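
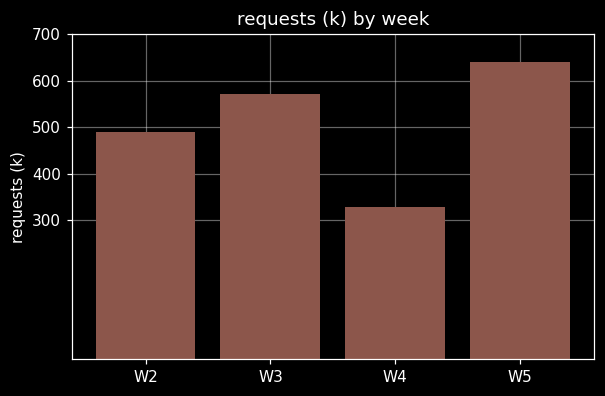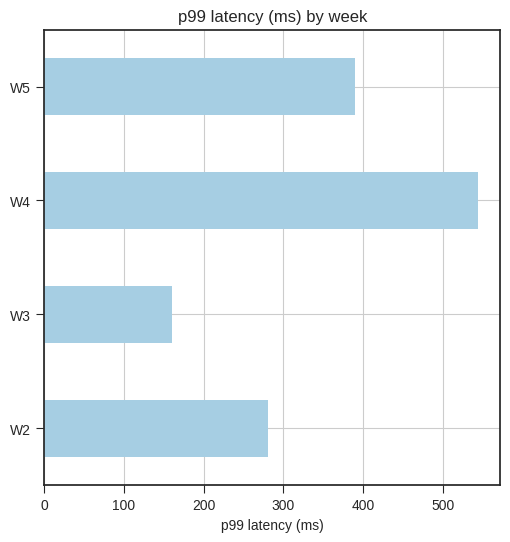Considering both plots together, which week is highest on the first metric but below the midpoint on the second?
Chart 2 median p99 latency (ms) ≈ 350; below-median weeks: W2, W3. Among those, W3 has the highest requests (k) (≈ 600).

W3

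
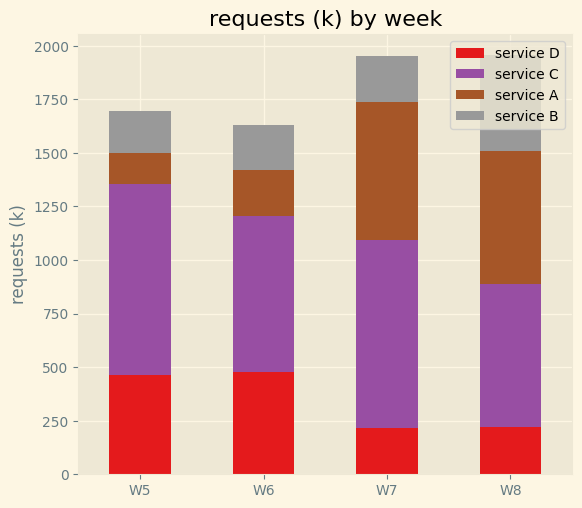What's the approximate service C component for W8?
service C top ≈ 800, bottom ≈ 200; segment ≈ 600.

≈ 600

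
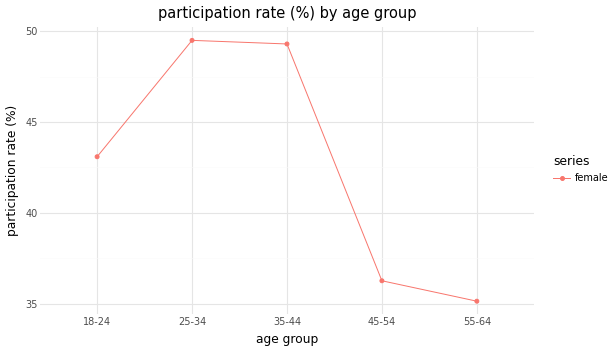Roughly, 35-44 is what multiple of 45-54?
≈ 1.39×

35-44 ≈ 50, 45-54 ≈ 36; 50/36 ≈ 1.39.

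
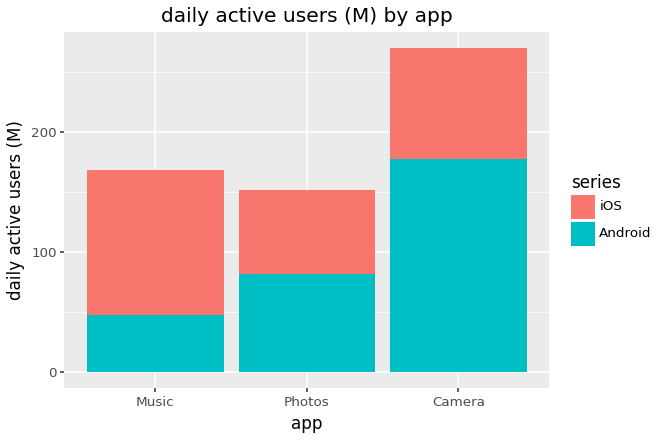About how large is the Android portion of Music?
≈ 50

Android top ≈ 50, bottom ≈ 0; segment ≈ 50.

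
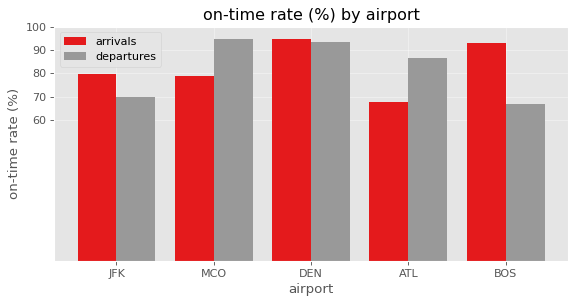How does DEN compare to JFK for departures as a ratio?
DEN ≈ 90, JFK ≈ 70; 90/70 ≈ 1.29.

≈ 1.29×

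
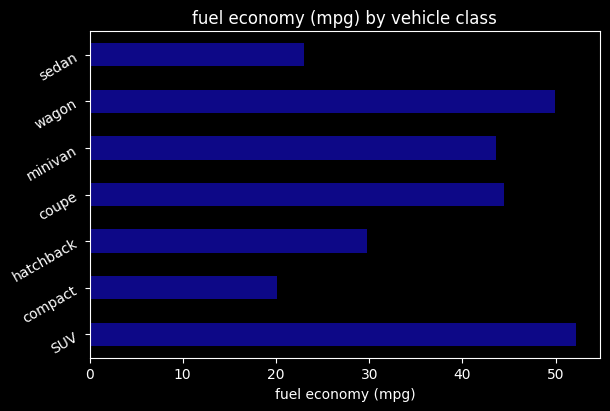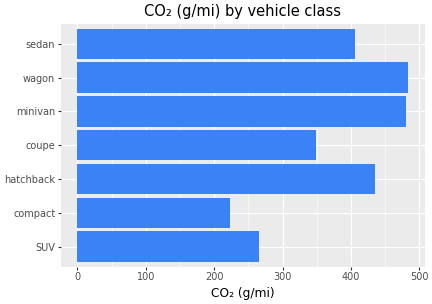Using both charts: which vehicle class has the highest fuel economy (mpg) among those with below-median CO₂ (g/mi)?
Chart 2 median CO₂ (g/mi) ≈ 400; below-median vehicle classes: SUV, compact, coupe. Among those, SUV has the highest fuel economy (mpg) (≈ 50).

SUV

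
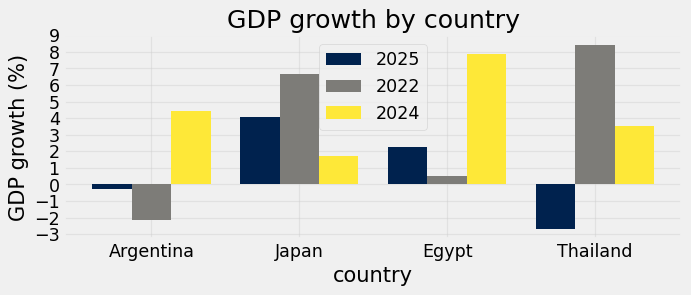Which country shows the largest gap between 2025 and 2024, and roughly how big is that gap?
Thailand, ≈ 7 %

Thailand: 2025 ≈ -3, 2024 ≈ 4 → gap ≈ 7. Next-largest (Egypt) is only ≈ 6.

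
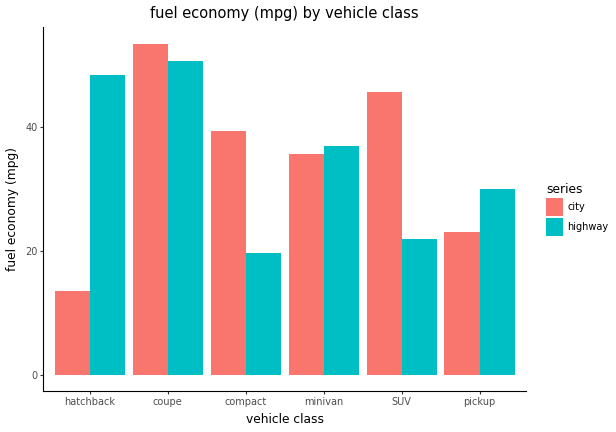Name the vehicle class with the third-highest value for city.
compact

Top 4 for city: coupe ≈ 55, SUV ≈ 45, compact ≈ 40, minivan ≈ 35.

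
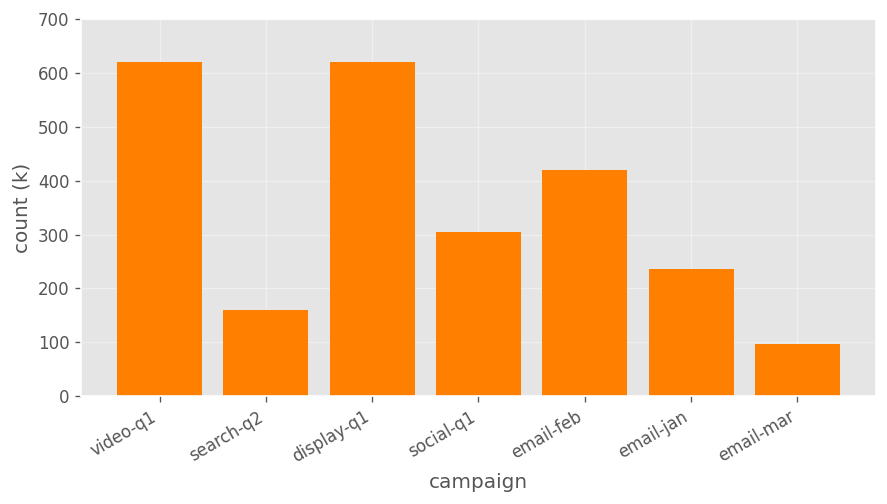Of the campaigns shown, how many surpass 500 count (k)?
Above 500: video-q1, display-q1.

2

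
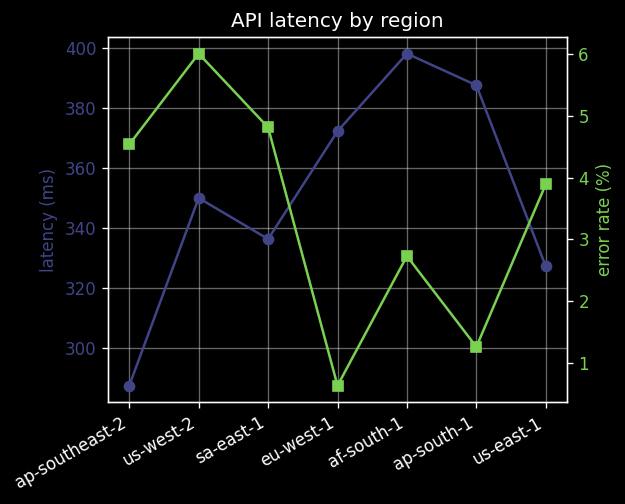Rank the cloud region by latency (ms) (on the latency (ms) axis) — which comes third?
eu-west-1

Top 4 (on the latency (ms) axis): af-south-1 ≈ 400, ap-south-1 ≈ 390, eu-west-1 ≈ 370, us-west-2 ≈ 350.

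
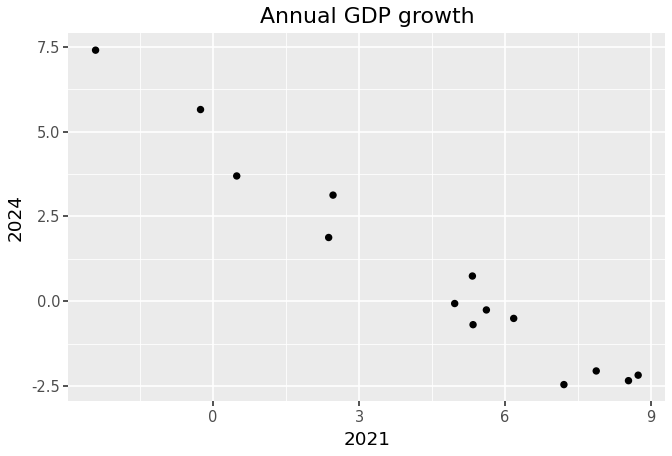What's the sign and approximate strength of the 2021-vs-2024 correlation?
Points are negatively correlated; strong (|r| ≈ 1.0).

negative, strong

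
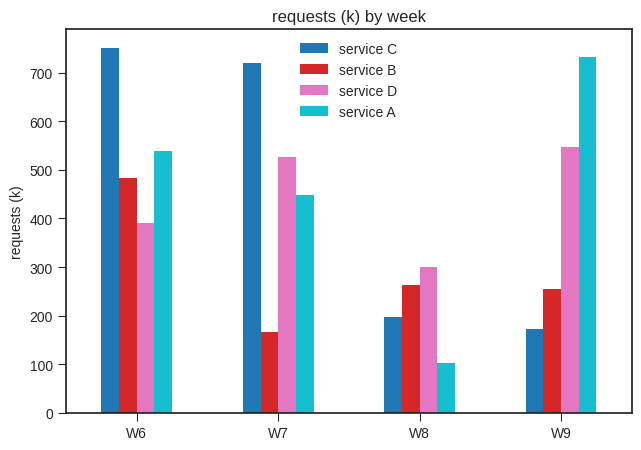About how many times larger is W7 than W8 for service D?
W7 ≈ 500, W8 ≈ 300; 500/300 ≈ 1.67.

≈ 1.67×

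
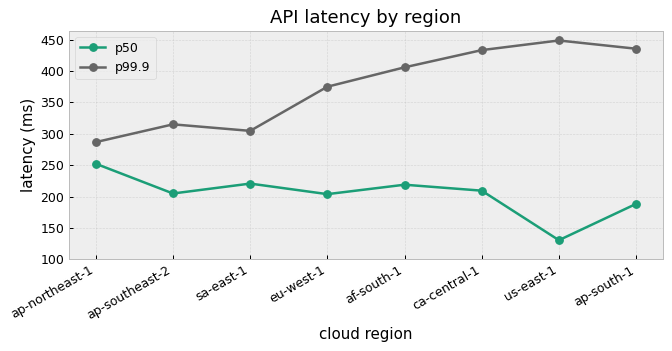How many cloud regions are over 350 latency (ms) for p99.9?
Above 350: eu-west-1, af-south-1, ca-central-1, us-east-1, ap-south-1.

5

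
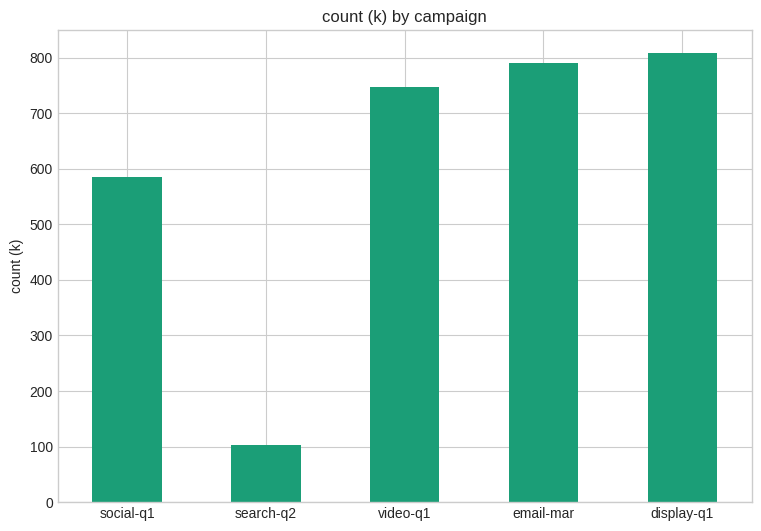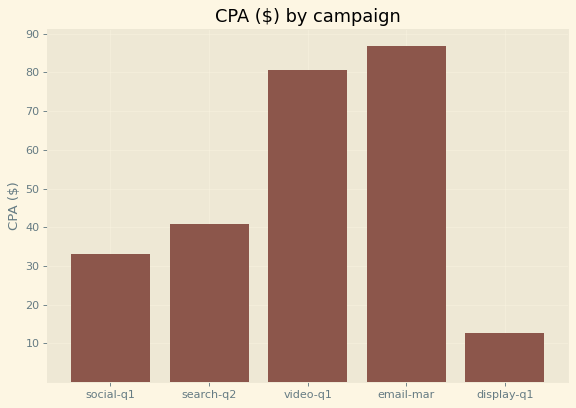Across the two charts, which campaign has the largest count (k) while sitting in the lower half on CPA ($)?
display-q1

Chart 2 median CPA ($) ≈ 40; below-median campaigns: social-q1, display-q1. Among those, display-q1 has the highest count (k) (≈ 800).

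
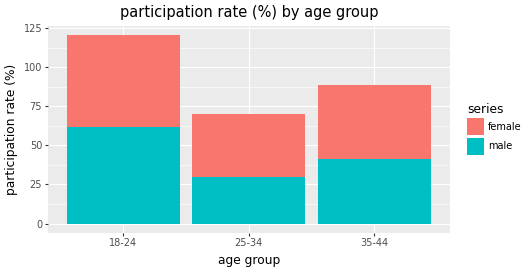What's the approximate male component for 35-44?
≈ 40

male top ≈ 40, bottom ≈ 0; segment ≈ 40.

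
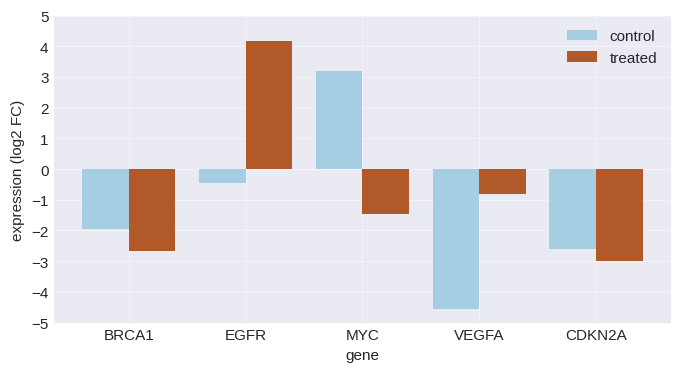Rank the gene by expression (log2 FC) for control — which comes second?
Top 3 for control: MYC ≈ 3, EGFR ≈ 0, BRCA1 ≈ -2.

EGFR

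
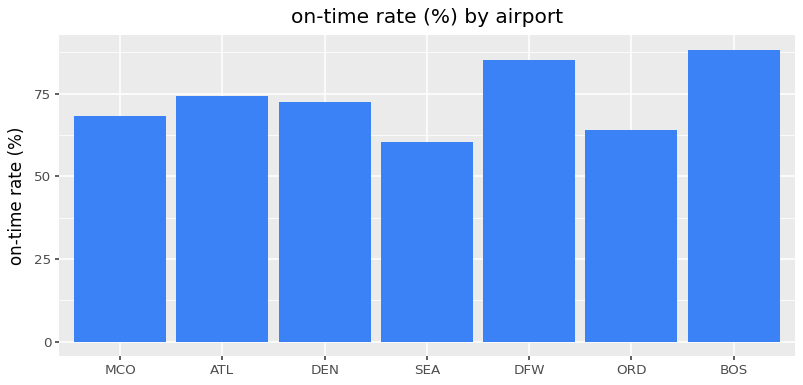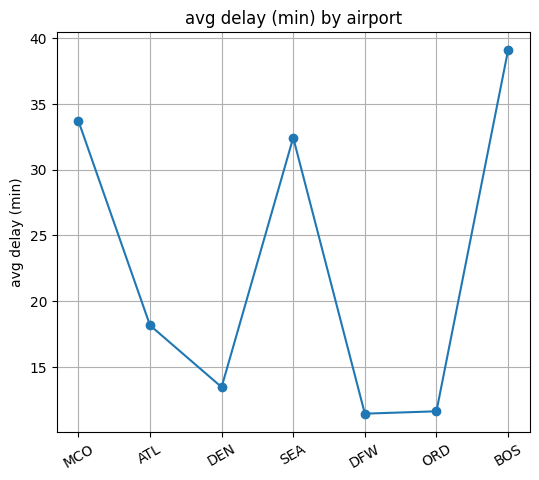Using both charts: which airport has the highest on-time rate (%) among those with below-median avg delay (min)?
Chart 2 median avg delay (min) ≈ 20; below-median airports: DEN, DFW, ORD. Among those, DFW has the highest on-time rate (%) (≈ 90).

DFW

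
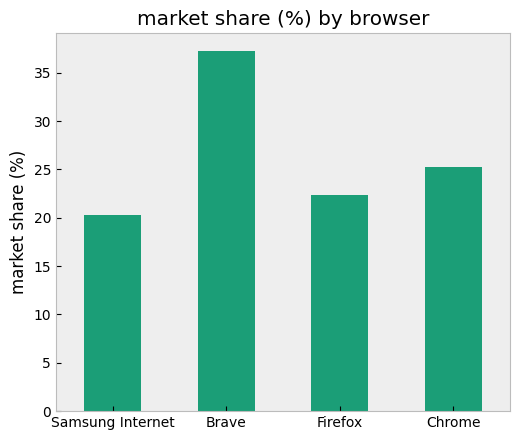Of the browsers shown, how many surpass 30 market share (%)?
1

Above 30: Brave.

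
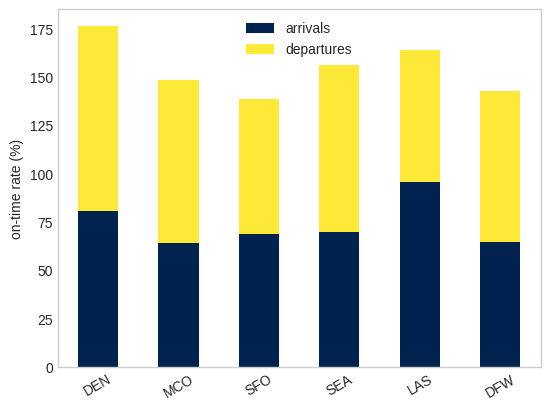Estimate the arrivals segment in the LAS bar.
≈ 100

arrivals top ≈ 100, bottom ≈ 0; segment ≈ 100.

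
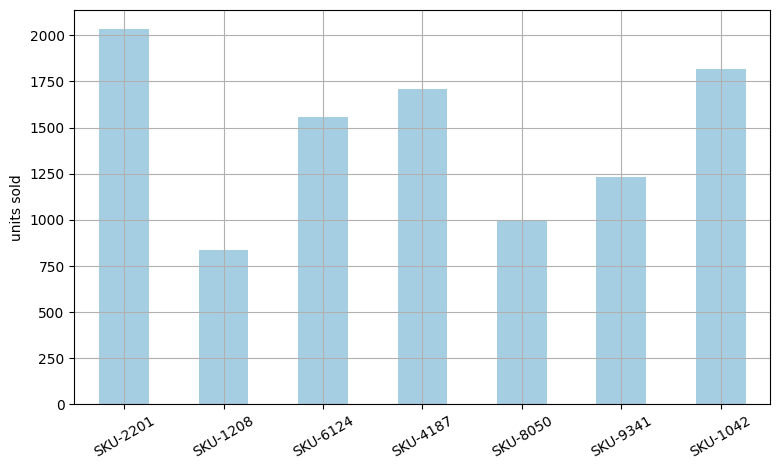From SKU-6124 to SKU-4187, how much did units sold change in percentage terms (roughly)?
≈ +12.5%

SKU-6124 ≈ 1600, SKU-4187 ≈ 1800; (1800 − 1600) / 1600 ≈ +12.5%.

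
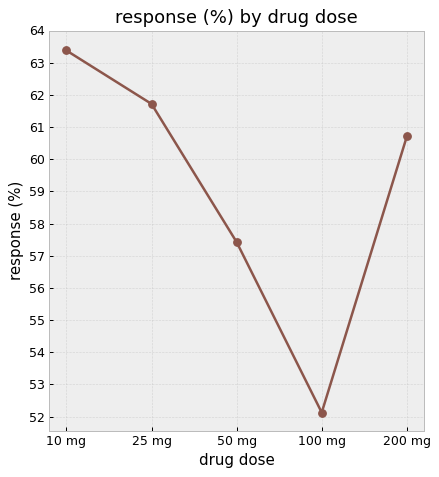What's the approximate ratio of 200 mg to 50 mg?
≈ 1.07×

200 mg ≈ 61, 50 mg ≈ 57; 61/57 ≈ 1.07.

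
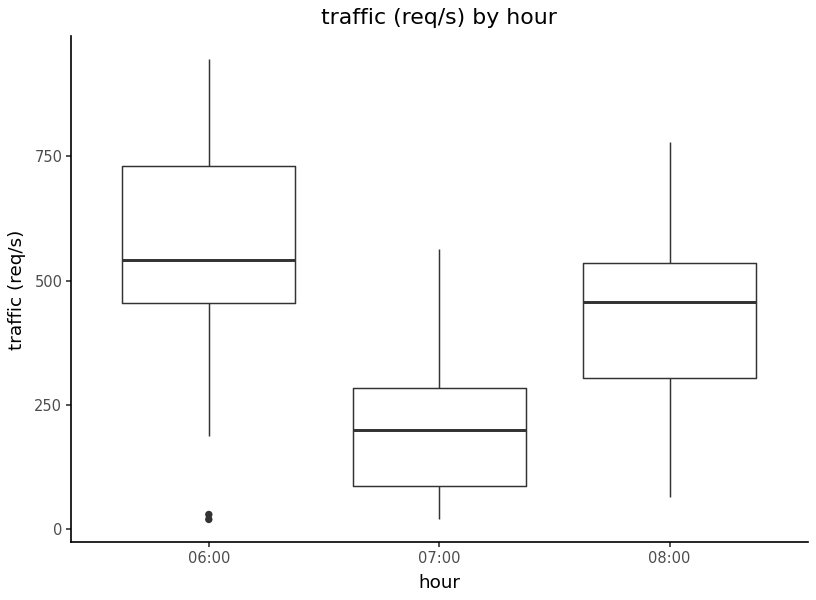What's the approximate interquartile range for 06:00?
Q3 ≈ 750, Q1 ≈ 450; IQR ≈ 300.

≈ 300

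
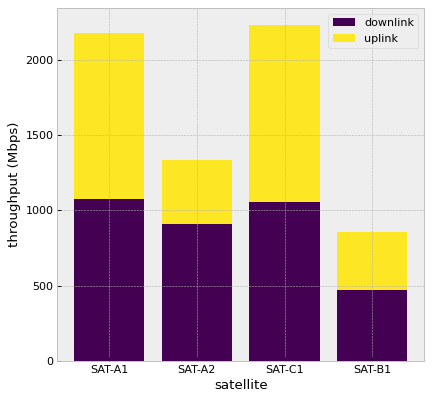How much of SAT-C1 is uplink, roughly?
uplink top ≈ 2200, bottom ≈ 1000; segment ≈ 1200.

≈ 1200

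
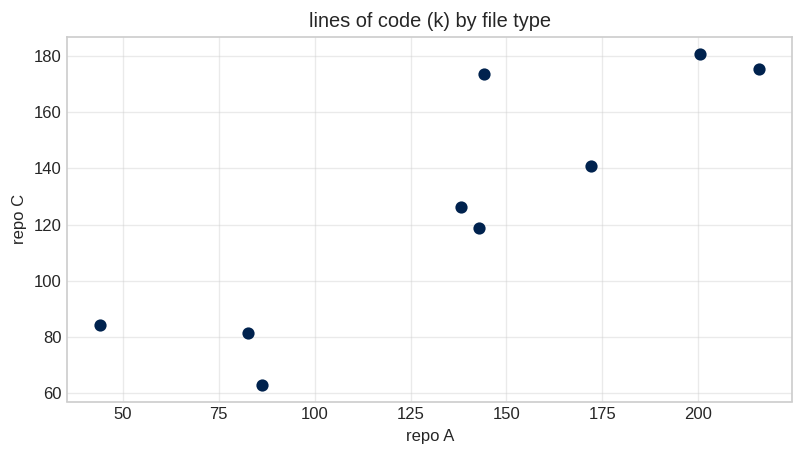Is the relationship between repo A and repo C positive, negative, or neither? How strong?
positive, strong

Points are positively correlated; strong (|r| ≈ 0.9).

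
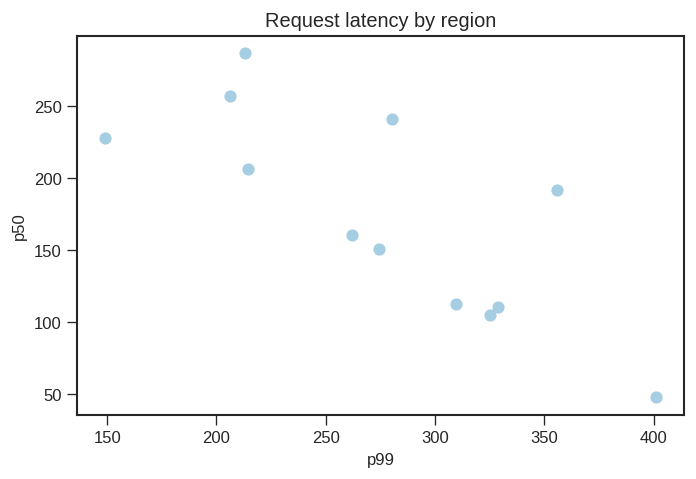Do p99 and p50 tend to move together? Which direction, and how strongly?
Points are negatively correlated; strong (|r| ≈ 0.8).

negative, strong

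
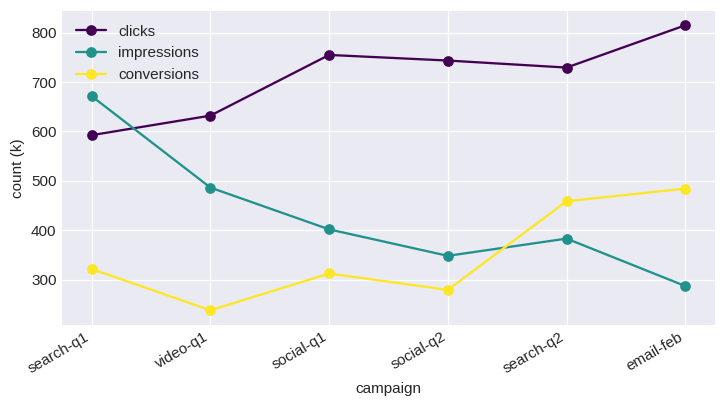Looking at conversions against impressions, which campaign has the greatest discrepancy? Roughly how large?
search-q1: conversions ≈ 300, impressions ≈ 650 → gap ≈ 350. Next-largest (video-q1) is only ≈ 250.

search-q1, ≈ 350 k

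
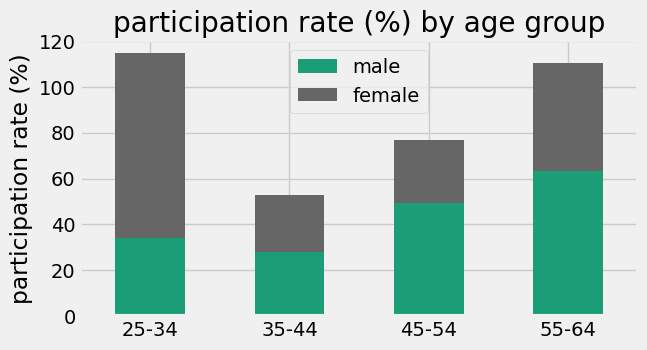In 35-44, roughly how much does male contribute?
≈ 30

male top ≈ 30, bottom ≈ 0; segment ≈ 30.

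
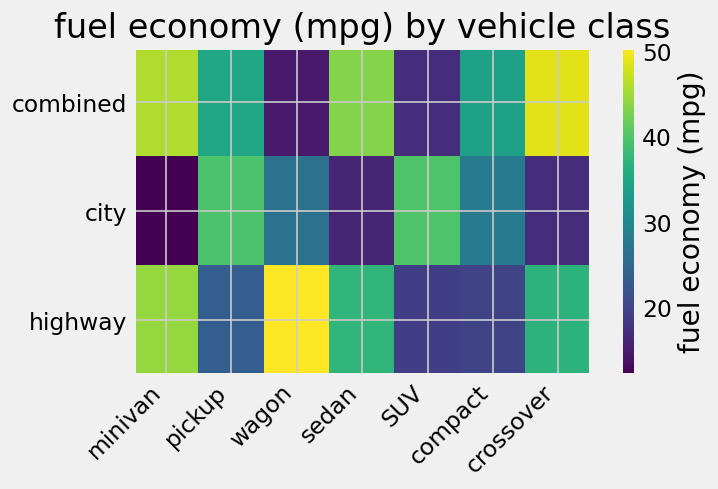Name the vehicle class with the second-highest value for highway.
minivan

Top 3 for highway: wagon ≈ 50, minivan ≈ 45, sedan ≈ 35.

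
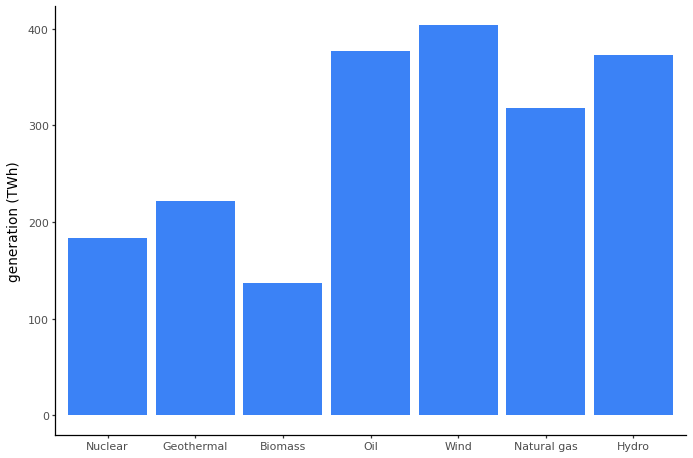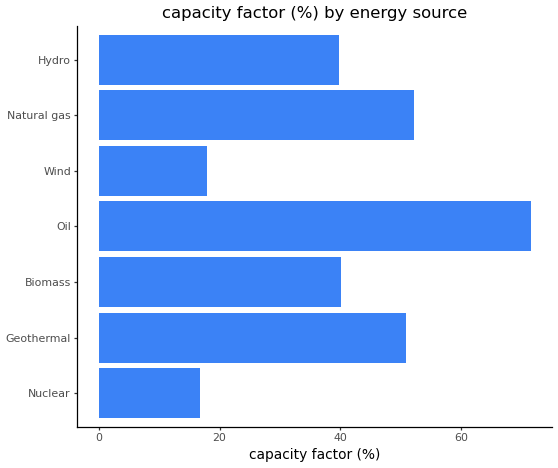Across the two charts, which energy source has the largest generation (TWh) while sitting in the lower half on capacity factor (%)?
Chart 2 median capacity factor (%) ≈ 40; below-median energy sources: Nuclear, Wind, Hydro. Among those, Wind has the highest generation (TWh) (≈ 400).

Wind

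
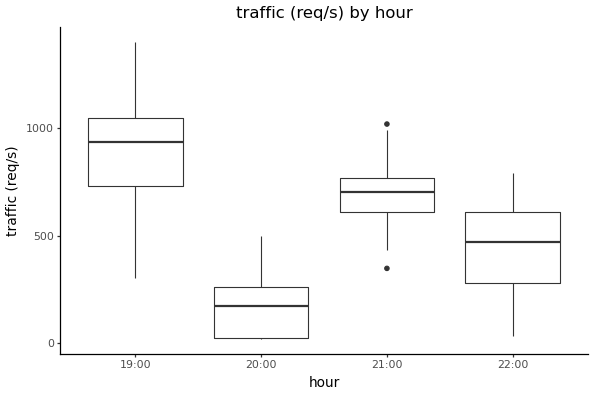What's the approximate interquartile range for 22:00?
≈ 300

Q3 ≈ 600, Q1 ≈ 300; IQR ≈ 300.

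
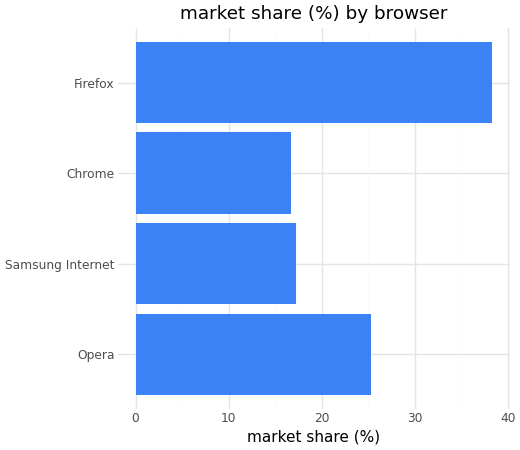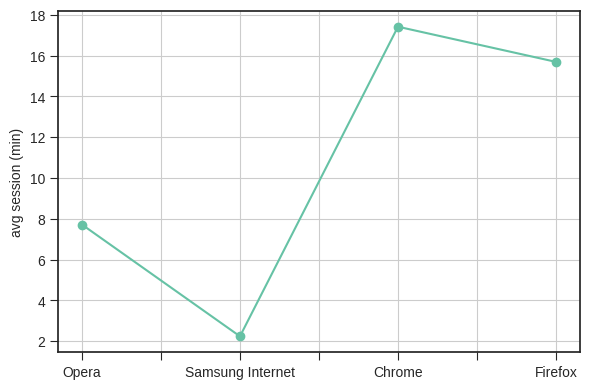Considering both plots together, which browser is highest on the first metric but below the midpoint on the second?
Opera

Chart 2 median avg session (min) ≈ 12; below-median browsers: Opera, Samsung Internet. Among those, Opera has the highest market share (%) (≈ 25).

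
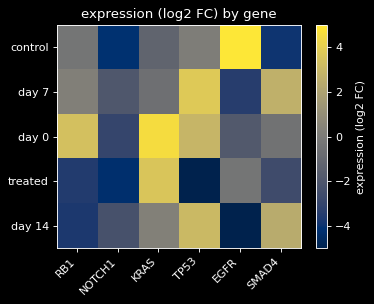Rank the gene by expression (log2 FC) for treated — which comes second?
Top 3 for treated: KRAS ≈ 4, EGFR ≈ 0, SMAD4 ≈ -3.

EGFR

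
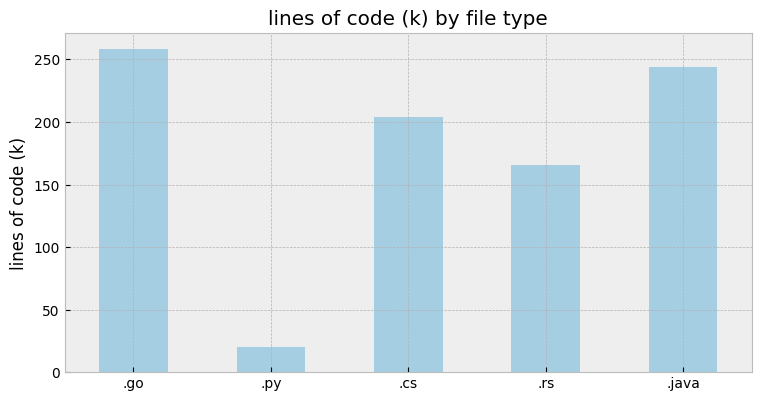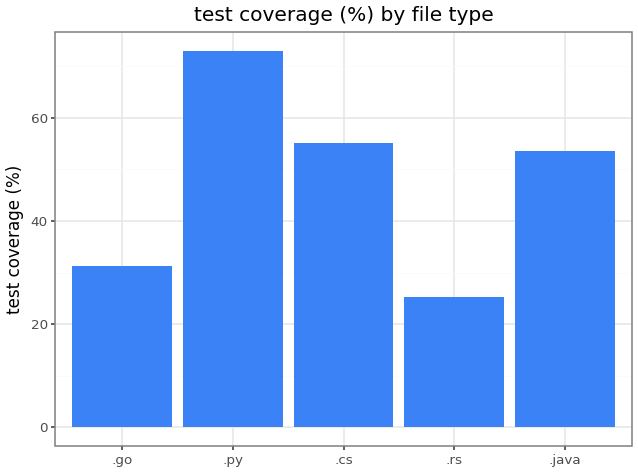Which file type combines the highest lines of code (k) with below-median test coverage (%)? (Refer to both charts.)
.go

Chart 2 median test coverage (%) ≈ 50; below-median file types: .go, .rs. Among those, .go has the highest lines of code (k) (≈ 250).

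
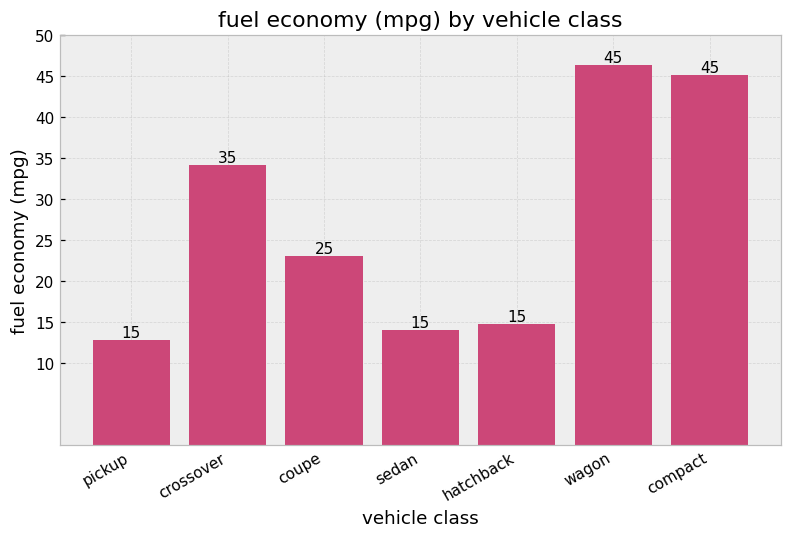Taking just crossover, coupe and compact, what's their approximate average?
≈ 35

(35 + 25 + 45) / 3 ≈ 35.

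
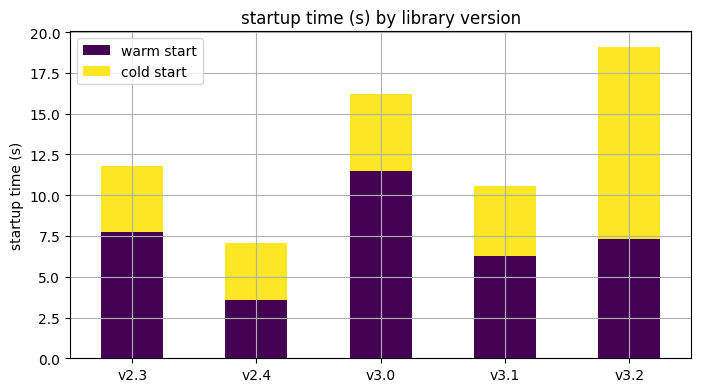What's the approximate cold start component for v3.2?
cold start top ≈ 20, bottom ≈ 8; segment ≈ 12.

≈ 12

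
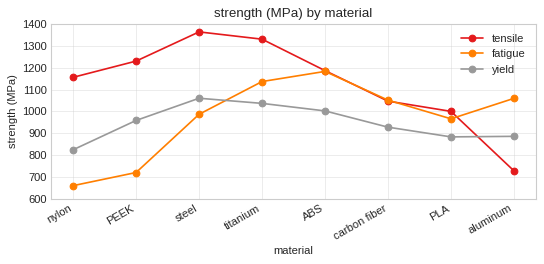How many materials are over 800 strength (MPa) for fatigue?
Above 800: steel, titanium, ABS, carbon fiber, PLA, aluminum.

6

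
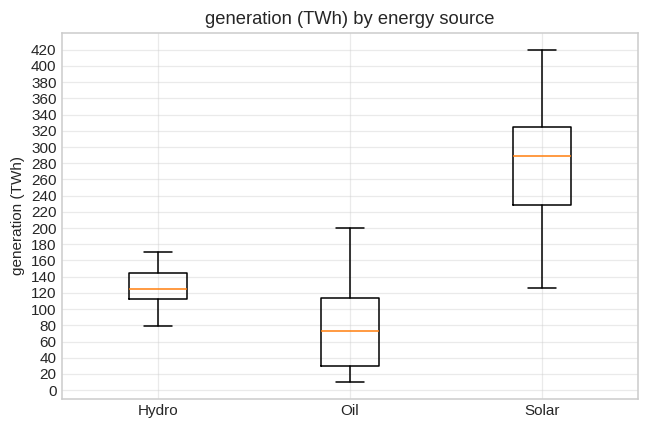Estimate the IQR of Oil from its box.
≈ 100

Q3 ≈ 120, Q1 ≈ 20; IQR ≈ 100.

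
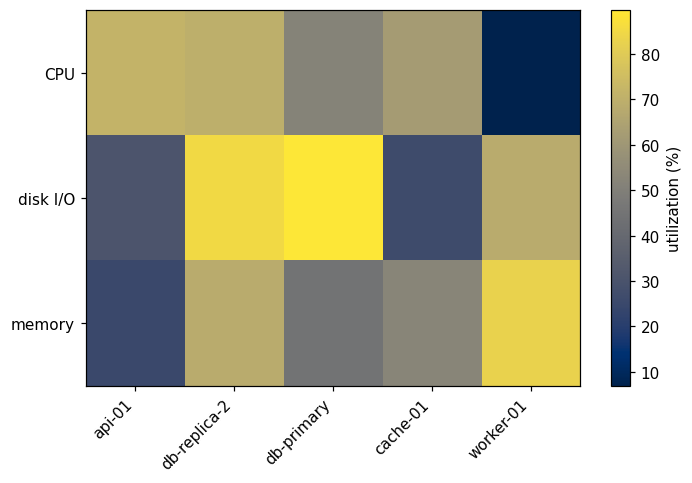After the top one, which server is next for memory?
Top 3 for memory: worker-01 ≈ 80, db-replica-2 ≈ 70, cache-01 ≈ 50.

db-replica-2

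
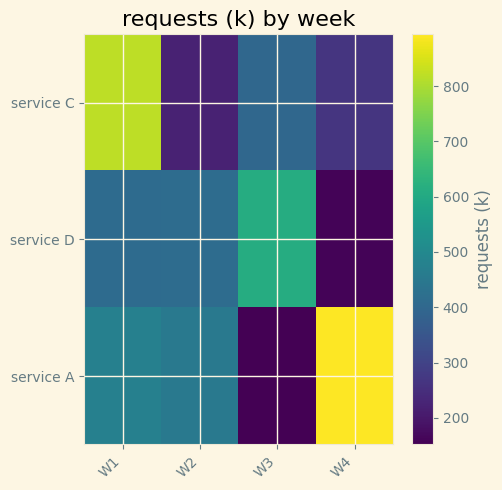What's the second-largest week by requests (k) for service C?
Top 3 for service C: W1 ≈ 800, W3 ≈ 400, W4 ≈ 300.

W3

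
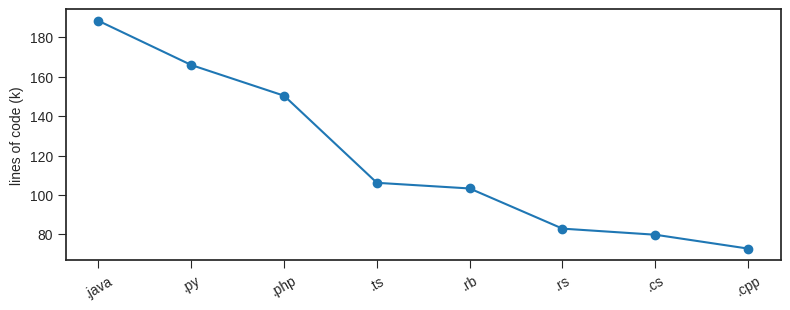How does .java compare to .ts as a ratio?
≈ 1.73×

.java ≈ 190, .ts ≈ 110; 190/110 ≈ 1.73.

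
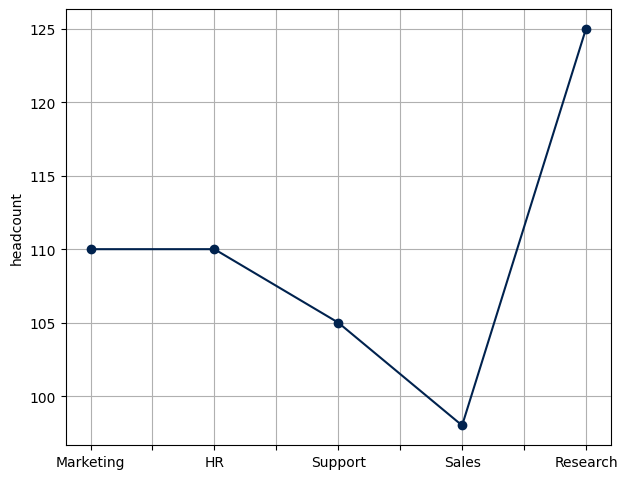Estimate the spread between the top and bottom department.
Max Research ≈ 125, min Sales ≈ 100; range ≈ 25.

≈ 25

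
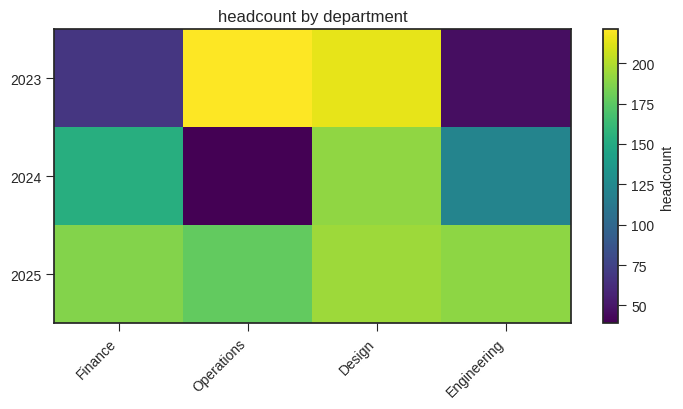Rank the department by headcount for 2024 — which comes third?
Engineering

Top 4 for 2024: Design ≈ 200, Finance ≈ 160, Engineering ≈ 120, Operations ≈ 40.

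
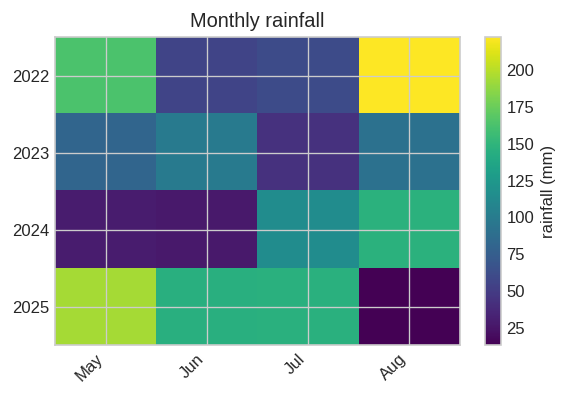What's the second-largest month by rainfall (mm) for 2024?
Top 3 for 2024: Aug ≈ 140, Jul ≈ 120, May ≈ 20.

Jul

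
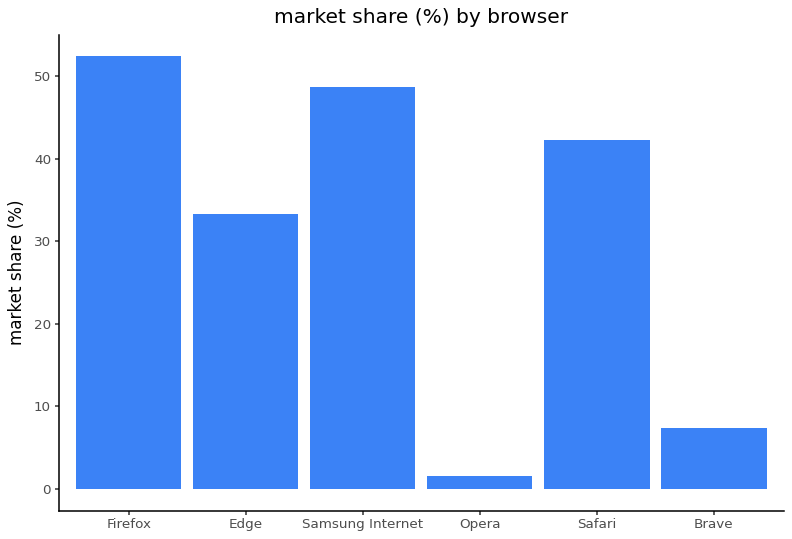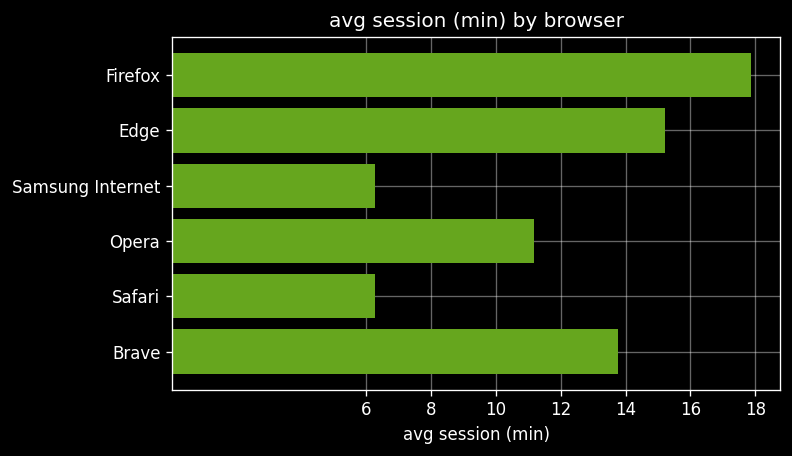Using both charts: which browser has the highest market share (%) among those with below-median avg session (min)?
Chart 2 median avg session (min) ≈ 12; below-median browsers: Samsung Internet, Opera, Safari. Among those, Samsung Internet has the highest market share (%) (≈ 50).

Samsung Internet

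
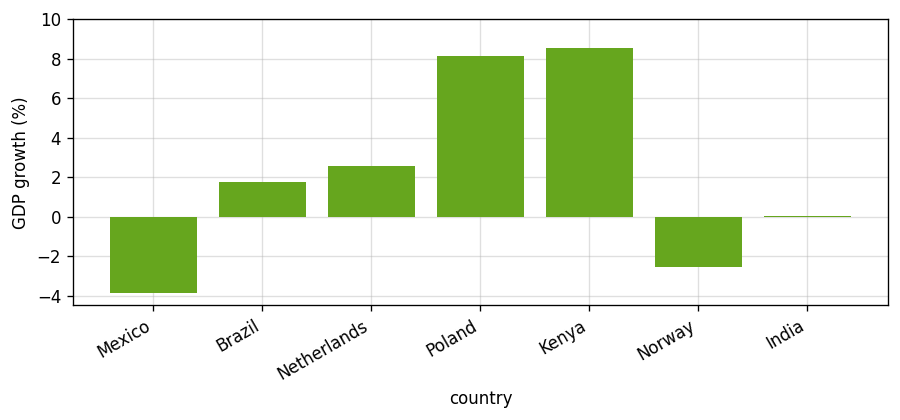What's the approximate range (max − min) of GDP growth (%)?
≈ 12

Max Kenya ≈ 8, min Mexico ≈ -4; range ≈ 12.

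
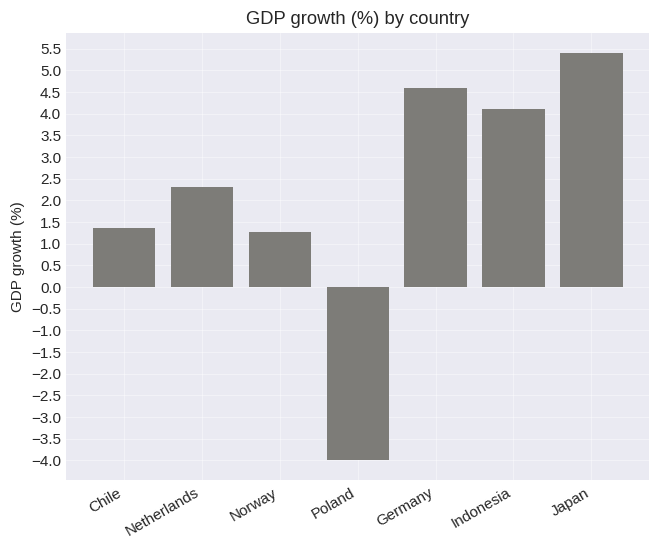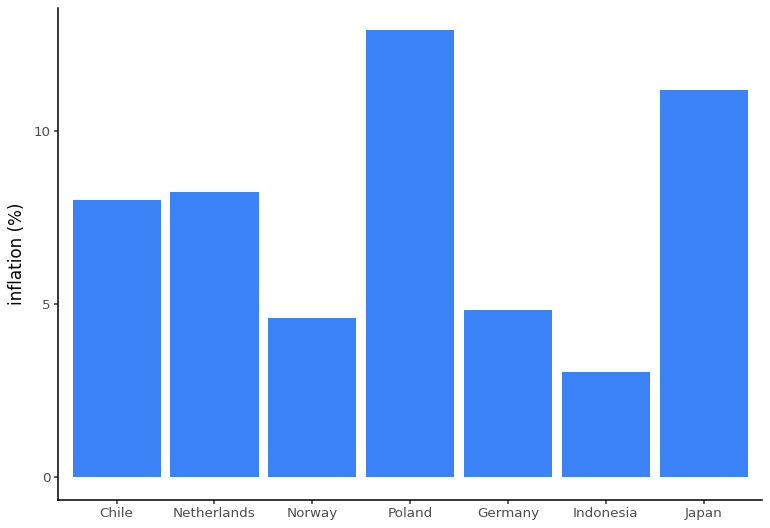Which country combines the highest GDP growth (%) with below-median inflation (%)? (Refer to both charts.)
Chart 2 median inflation (%) ≈ 8; below-median countries: Norway, Germany, Indonesia. Among those, Germany has the highest GDP growth (%) (≈ 4.5).

Germany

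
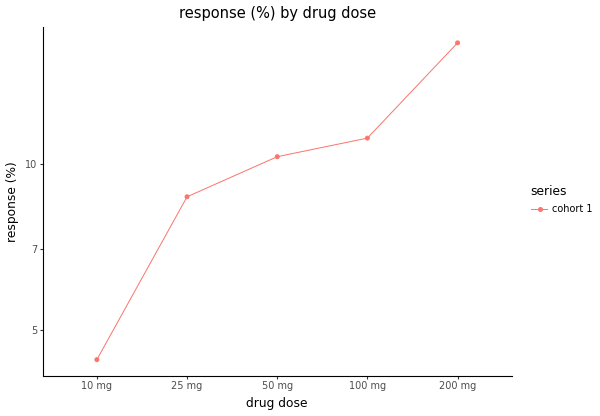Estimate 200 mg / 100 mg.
200 mg ≈ 16, 100 mg ≈ 12; 16/12 ≈ 1.33.

≈ 1.33×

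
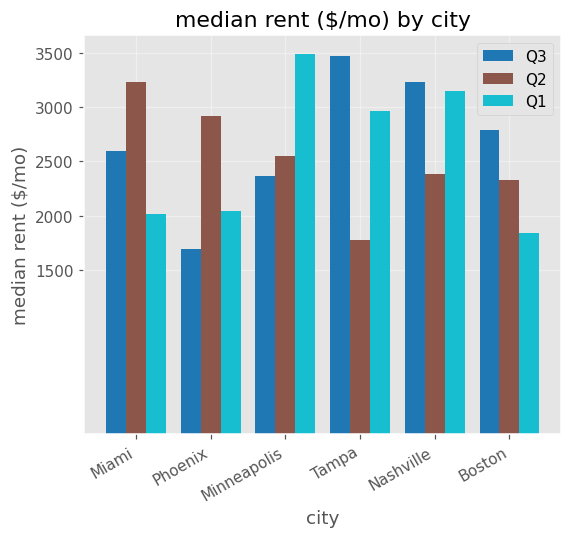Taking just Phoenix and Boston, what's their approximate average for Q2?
(3000 + 2500) / 2 ≈ 2750.

≈ 2750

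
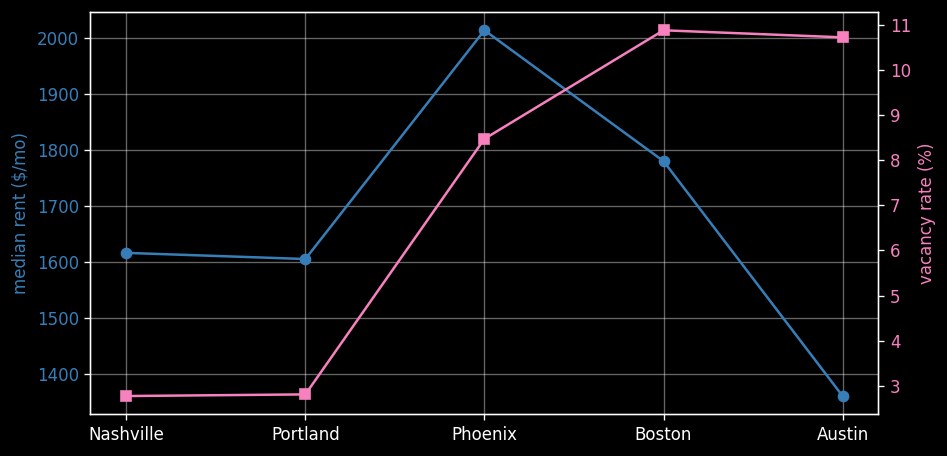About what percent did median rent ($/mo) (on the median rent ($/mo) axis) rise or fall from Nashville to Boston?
≈ +12.5%

Nashville ≈ 1600, Boston ≈ 1800; (1800 − 1600) / 1600 ≈ +12.5%.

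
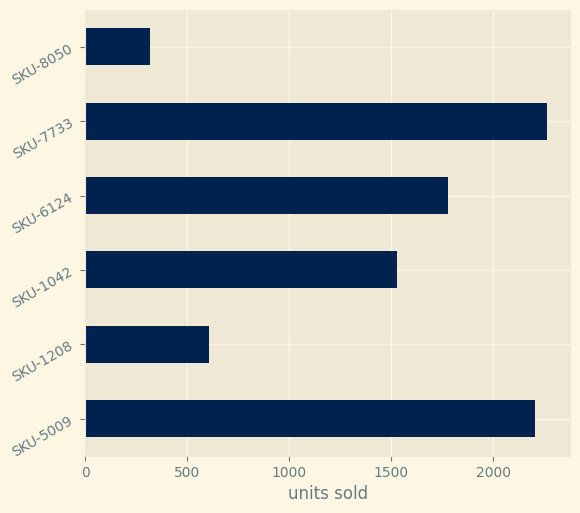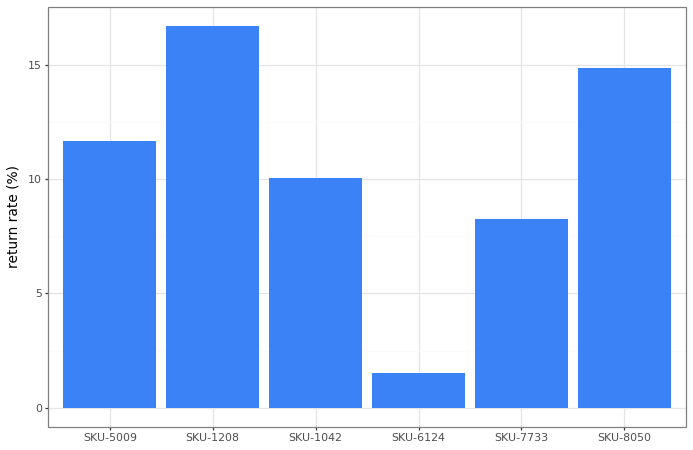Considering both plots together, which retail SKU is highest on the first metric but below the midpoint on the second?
Chart 2 median return rate (%) ≈ 10; below-median retail SKUs: SKU-1042, SKU-6124, SKU-7733. Among those, SKU-7733 has the highest units sold (≈ 2500).

SKU-7733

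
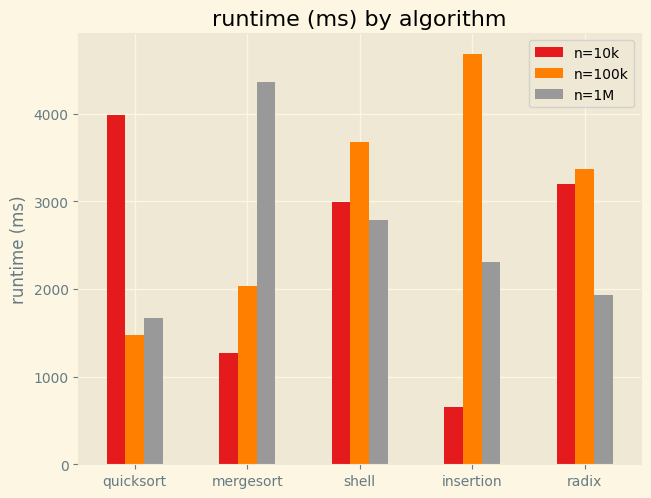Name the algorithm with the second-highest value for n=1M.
Top 3 for n=1M: mergesort ≈ 4500, shell ≈ 3000, insertion ≈ 2500.

shell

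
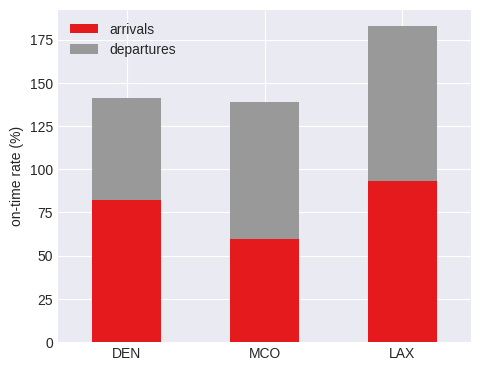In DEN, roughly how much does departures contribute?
≈ 60

departures top ≈ 140, bottom ≈ 80; segment ≈ 60.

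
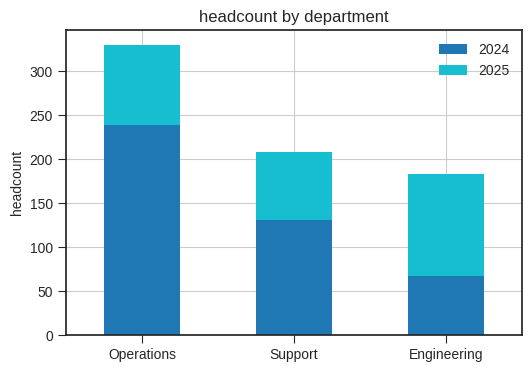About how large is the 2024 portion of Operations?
≈ 250

2024 top ≈ 250, bottom ≈ 0; segment ≈ 250.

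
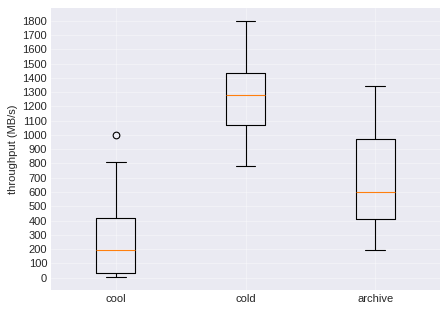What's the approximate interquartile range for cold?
≈ 300

Q3 ≈ 1400, Q1 ≈ 1100; IQR ≈ 300.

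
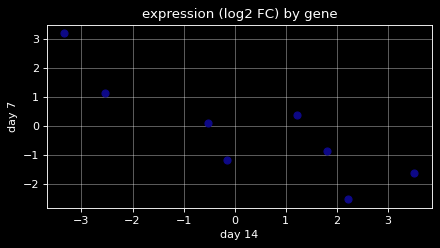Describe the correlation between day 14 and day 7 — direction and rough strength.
negative, strong

Points are negatively correlated; strong (|r| ≈ 0.9).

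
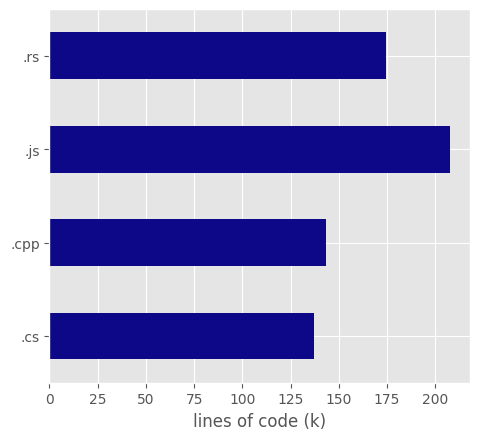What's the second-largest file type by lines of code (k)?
Top 3: .js ≈ 200, .rs ≈ 180, .cpp ≈ 140.

.rs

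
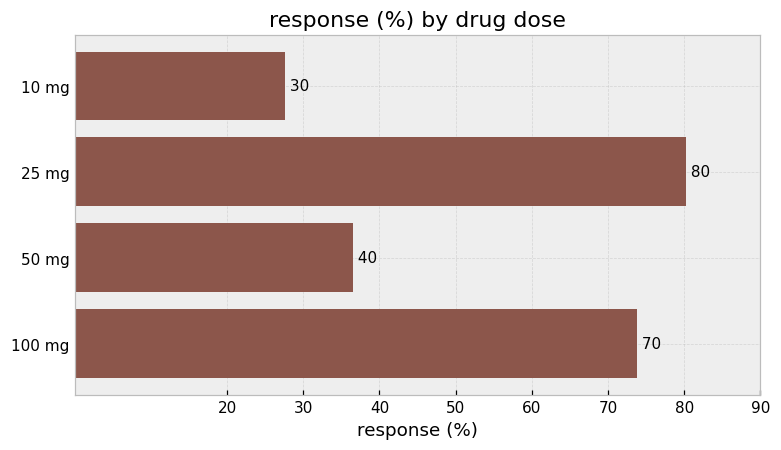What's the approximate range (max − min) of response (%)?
≈ 50

Max 25 mg ≈ 80, min 10 mg ≈ 30; range ≈ 50.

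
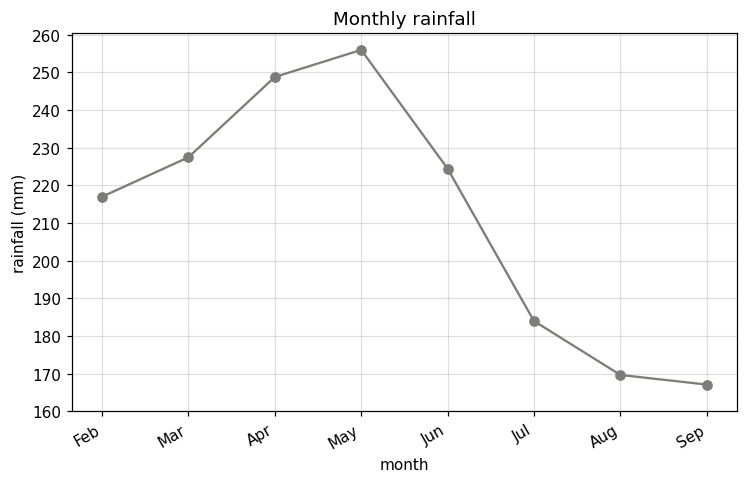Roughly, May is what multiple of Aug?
≈ 1.53×

May ≈ 260, Aug ≈ 170; 260/170 ≈ 1.53.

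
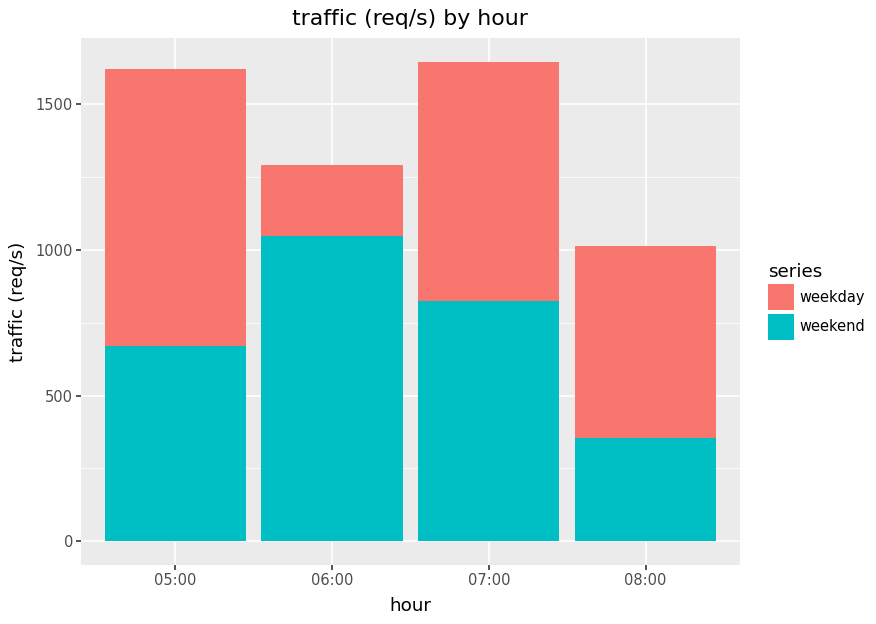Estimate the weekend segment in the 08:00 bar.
≈ 400

weekend top ≈ 400, bottom ≈ 0; segment ≈ 400.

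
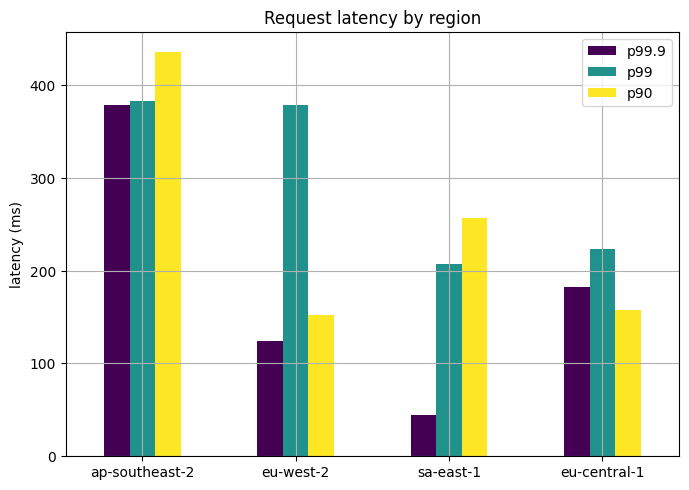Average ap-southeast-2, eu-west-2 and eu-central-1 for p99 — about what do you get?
≈ 333

(400 + 400 + 200) / 3 ≈ 333.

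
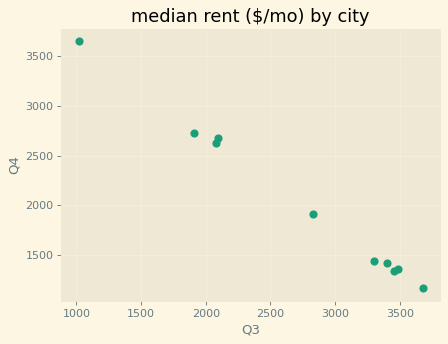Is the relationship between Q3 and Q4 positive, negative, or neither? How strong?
Points are negatively correlated; strong (|r| ≈ 1.0).

negative, strong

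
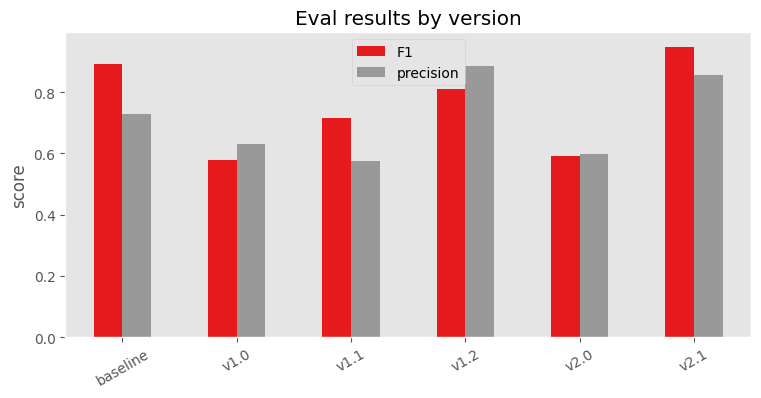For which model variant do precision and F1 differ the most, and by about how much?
baseline, ≈ 0.2

baseline: precision ≈ 0.7, F1 ≈ 0.9 → gap ≈ 0.2. Next-largest (v1.1) is only ≈ 0.1.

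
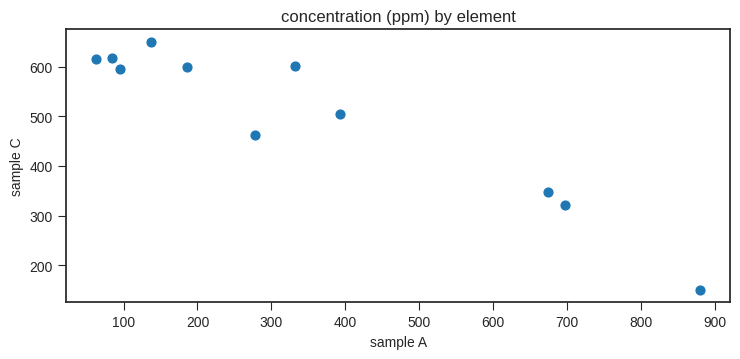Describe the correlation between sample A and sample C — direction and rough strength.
Points are negatively correlated; strong (|r| ≈ 1.0).

negative, strong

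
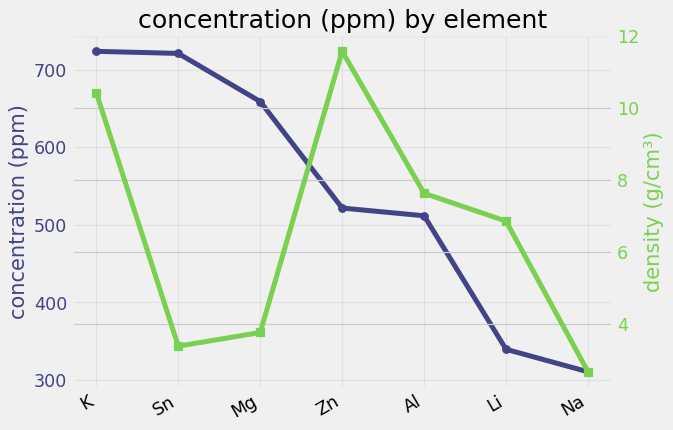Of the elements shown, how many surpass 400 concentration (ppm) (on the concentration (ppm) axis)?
Above 400: K, Sn, Mg, Zn, Al.

5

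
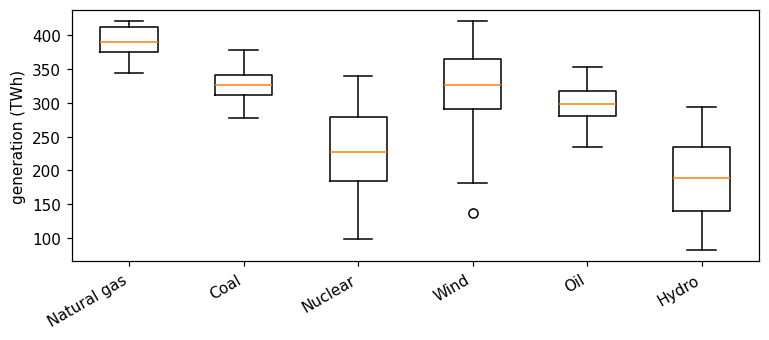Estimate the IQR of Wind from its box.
≈ 60

Q3 ≈ 360, Q1 ≈ 300; IQR ≈ 60.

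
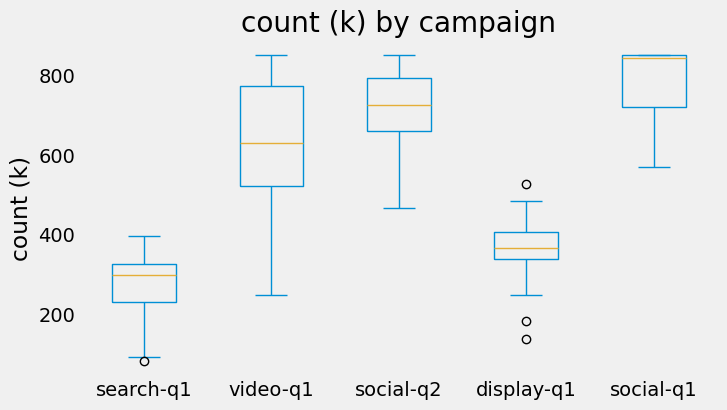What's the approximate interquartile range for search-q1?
≈ 100

Q3 ≈ 350, Q1 ≈ 250; IQR ≈ 100.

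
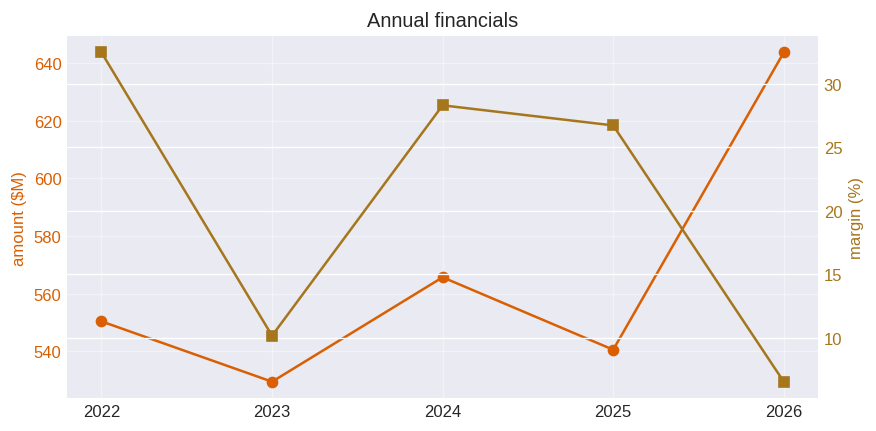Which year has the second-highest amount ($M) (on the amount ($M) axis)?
2024

Top 3 (on the amount ($M) axis): 2026 ≈ 640, 2024 ≈ 570, 2022 ≈ 550.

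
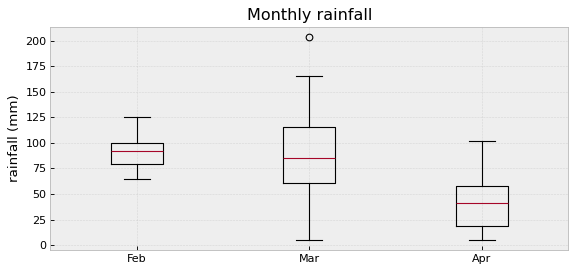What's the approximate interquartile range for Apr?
≈ 40

Q3 ≈ 60, Q1 ≈ 20; IQR ≈ 40.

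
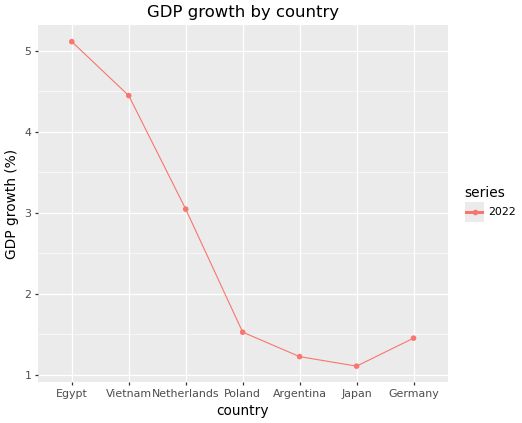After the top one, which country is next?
Vietnam

Top 3: Egypt ≈ 5.0, Vietnam ≈ 4.5, Netherlands ≈ 3.0.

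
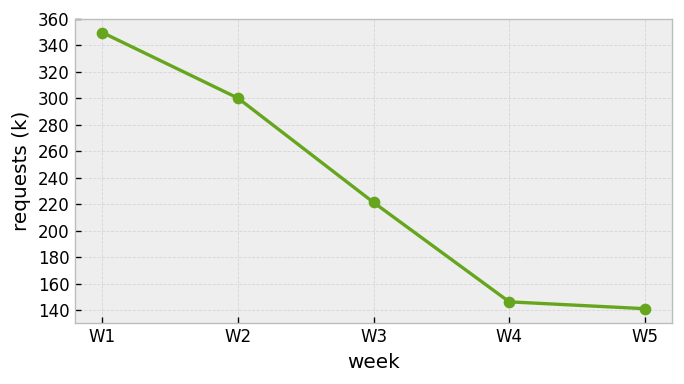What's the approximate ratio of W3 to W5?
≈ 1.57×

W3 ≈ 220, W5 ≈ 140; 220/140 ≈ 1.57.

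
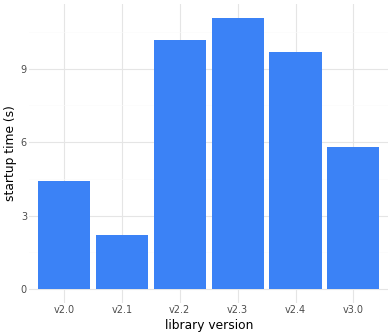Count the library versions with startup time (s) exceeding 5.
Above 5: v2.2, v2.3, v2.4, v3.0.

4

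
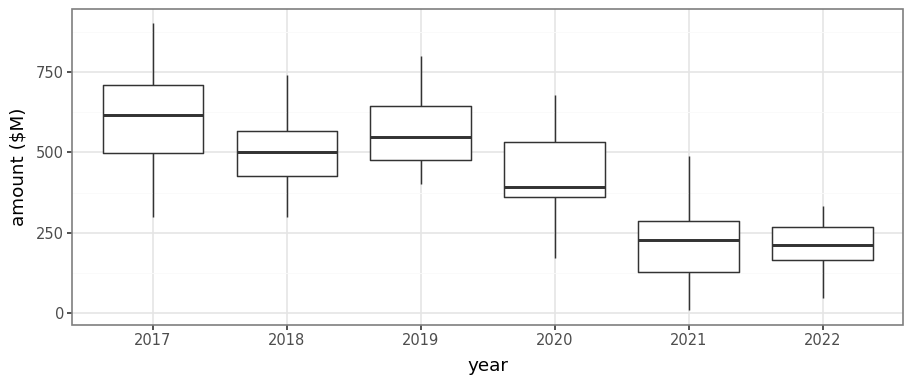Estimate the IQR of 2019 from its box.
≈ 150

Q3 ≈ 650, Q1 ≈ 500; IQR ≈ 150.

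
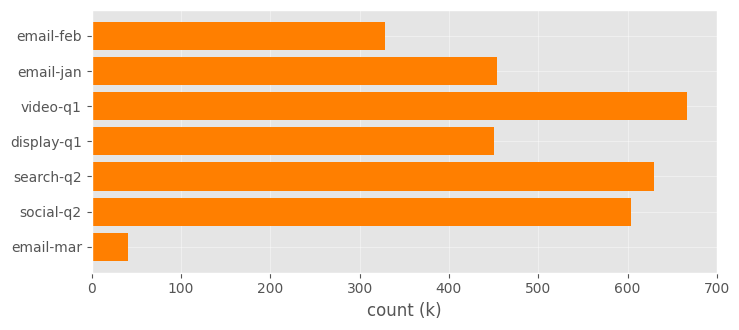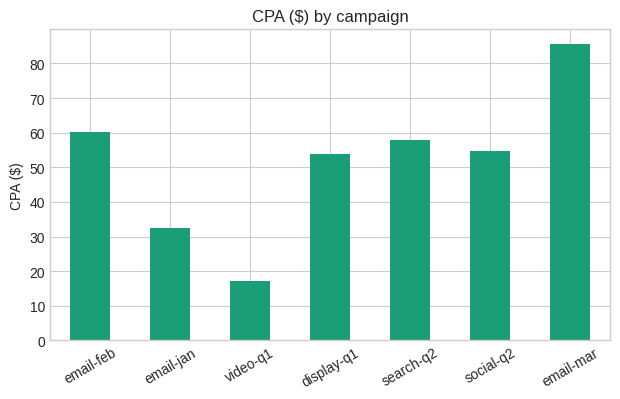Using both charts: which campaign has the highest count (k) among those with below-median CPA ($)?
video-q1

Chart 2 median CPA ($) ≈ 50; below-median campaigns: email-jan, video-q1, display-q1. Among those, video-q1 has the highest count (k) (≈ 700).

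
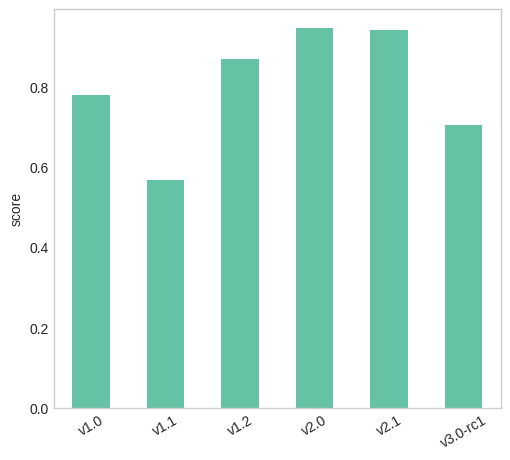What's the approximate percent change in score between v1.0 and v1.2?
v1.0 ≈ 0.8, v1.2 ≈ 0.9; (0.9 − 0.8) / 0.8 ≈ +12.5%.

≈ +12.5%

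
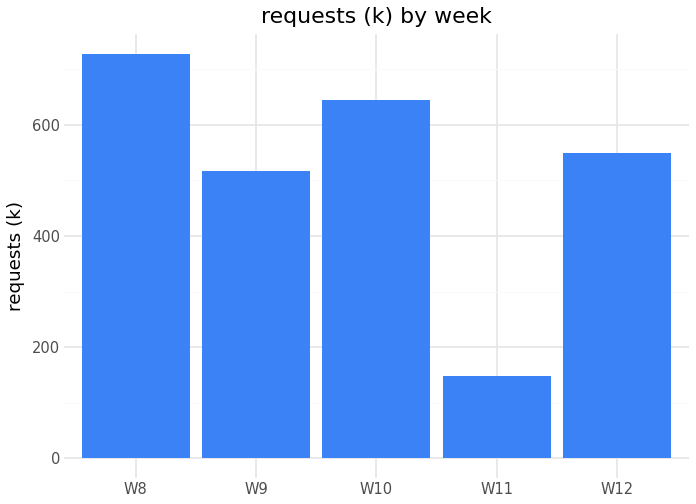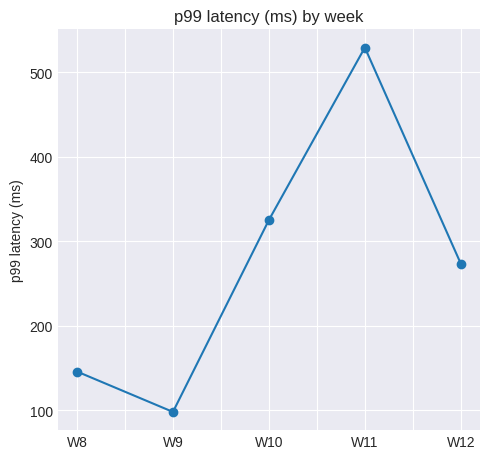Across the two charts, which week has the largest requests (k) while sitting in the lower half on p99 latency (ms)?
Chart 2 median p99 latency (ms) ≈ 250; below-median weeks: W8, W9. Among those, W8 has the highest requests (k) (≈ 700).

W8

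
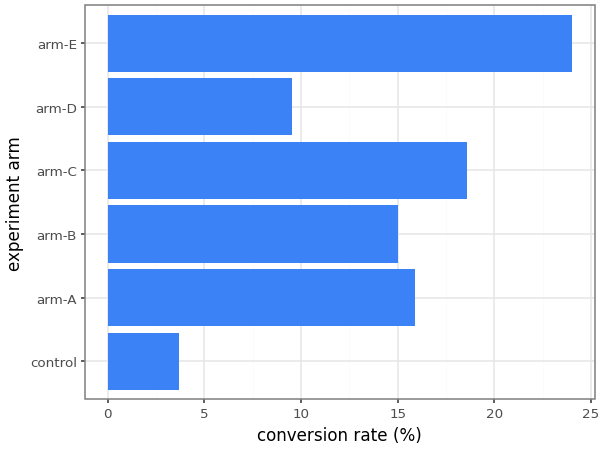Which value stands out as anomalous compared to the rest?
control ≈ 4; the rest sit between ≈ 10 and ≈ 24.

control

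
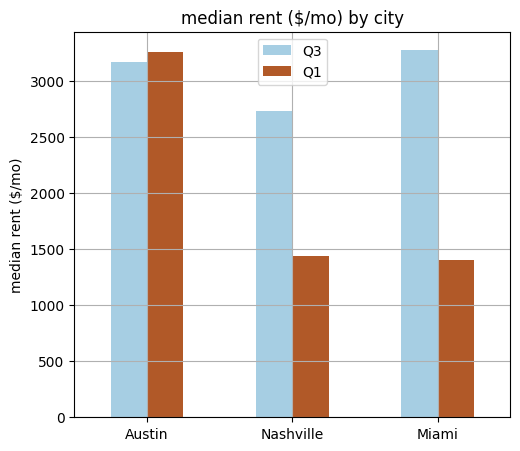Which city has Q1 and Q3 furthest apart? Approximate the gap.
Miami: Q1 ≈ 1500, Q3 ≈ 3500 → gap ≈ 2000. Next-largest (Nashville) is only ≈ 1000.

Miami, ≈ 2000 $/mo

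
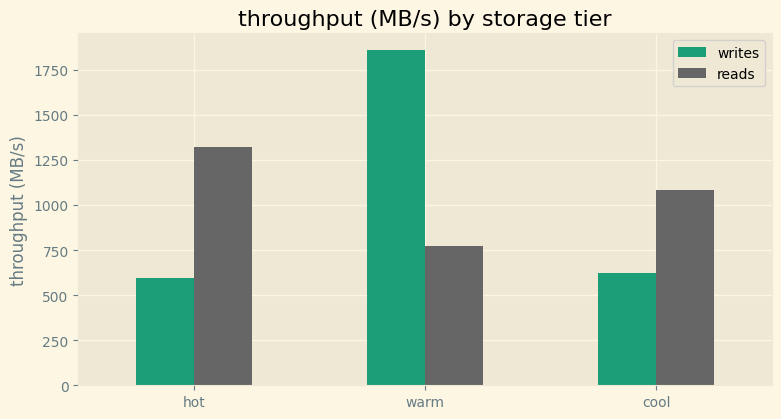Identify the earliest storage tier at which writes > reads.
warm

hot: writes ≈ 600 vs reads ≈ 1400 (not yet); warm: writes ≈ 1800 vs reads ≈ 800 (first crossover).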